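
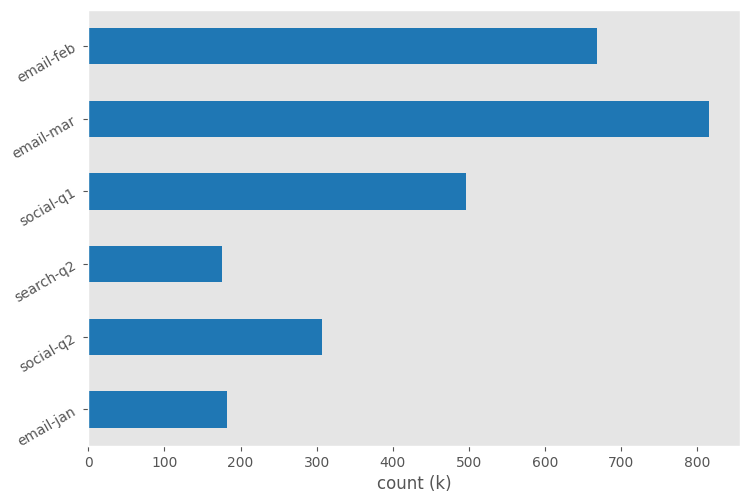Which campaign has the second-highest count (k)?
Top 3: email-mar ≈ 800, email-feb ≈ 700, social-q1 ≈ 500.

email-feb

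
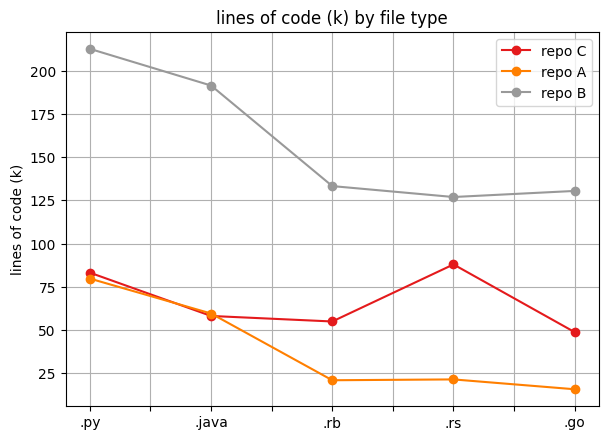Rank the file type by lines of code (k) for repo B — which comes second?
.java

Top 3 for repo B: .py ≈ 220, .java ≈ 200, .rb ≈ 140.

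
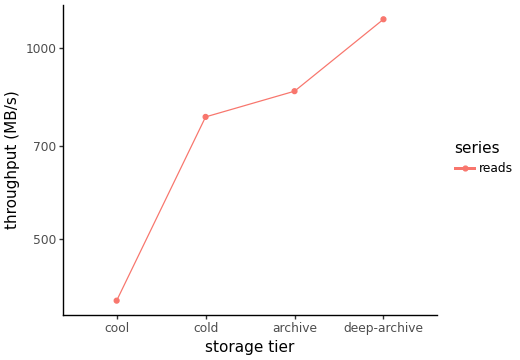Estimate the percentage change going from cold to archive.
≈ +12.5%

cold ≈ 800, archive ≈ 900; (900 − 800) / 800 ≈ +12.5%.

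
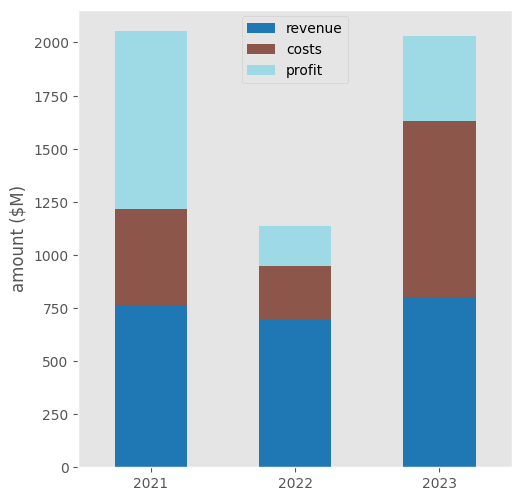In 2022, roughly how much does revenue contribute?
≈ 600

revenue top ≈ 600, bottom ≈ 0; segment ≈ 600.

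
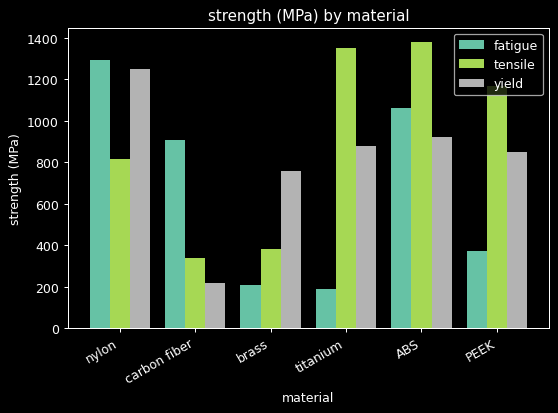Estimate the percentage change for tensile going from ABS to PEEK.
ABS ≈ 1400, PEEK ≈ 1200; (1200 − 1400) / 1400 ≈ -14.3%.

≈ -14.3%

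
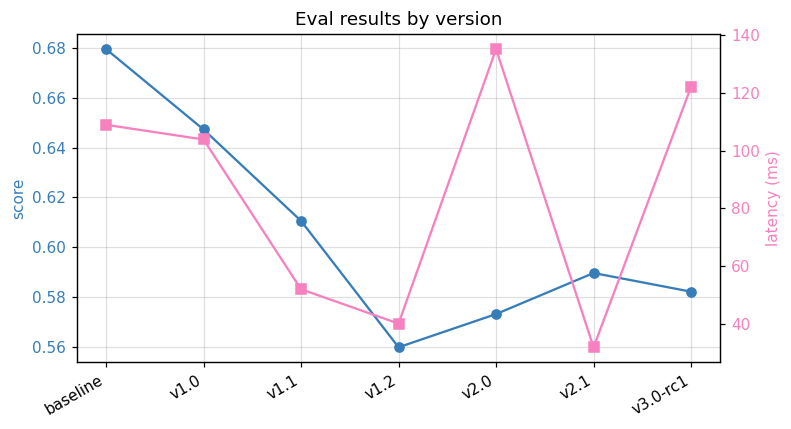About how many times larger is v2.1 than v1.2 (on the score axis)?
≈ 1.05×

v2.1 ≈ 0.59, v1.2 ≈ 0.56; 0.59/0.56 ≈ 1.05.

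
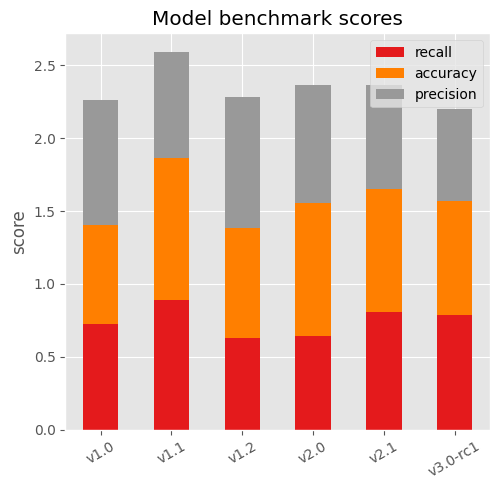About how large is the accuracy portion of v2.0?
accuracy top ≈ 1.5, bottom ≈ 0.5; segment ≈ 1.0.

≈ 1.0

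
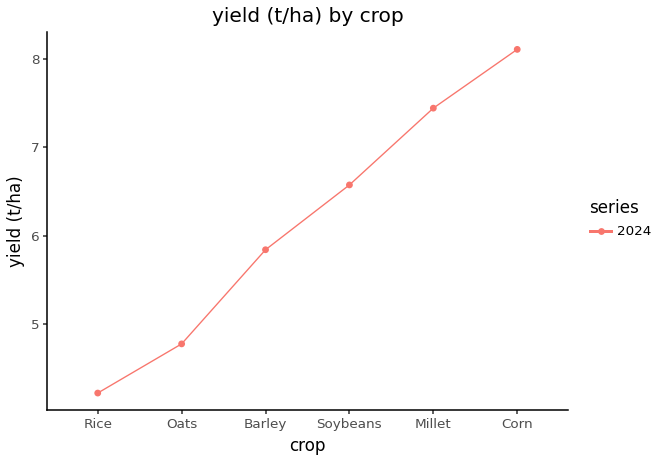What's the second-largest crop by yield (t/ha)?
Millet

Top 3: Corn ≈ 8.0, Millet ≈ 7.5, Soybeans ≈ 6.5.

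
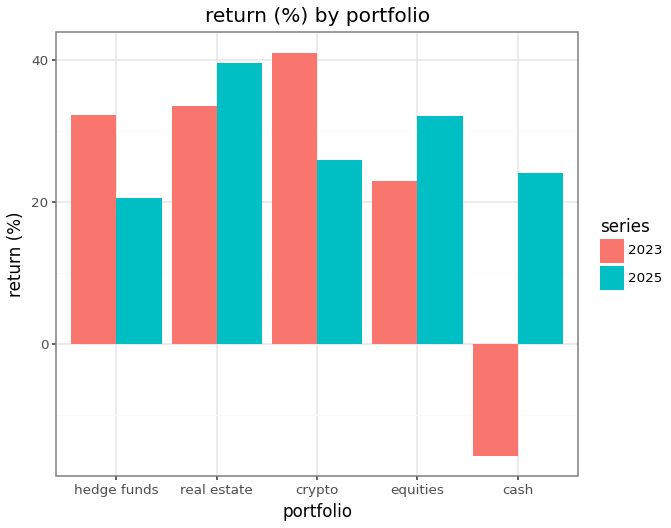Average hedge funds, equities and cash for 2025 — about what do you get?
≈ 25

(20 + 30 + 25) / 3 ≈ 25.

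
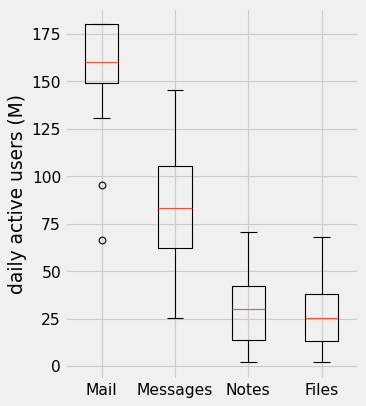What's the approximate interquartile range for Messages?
≈ 40

Q3 ≈ 100, Q1 ≈ 60; IQR ≈ 40.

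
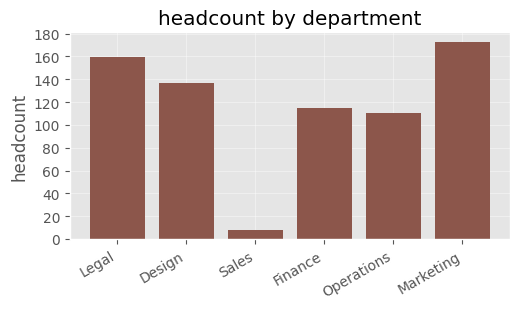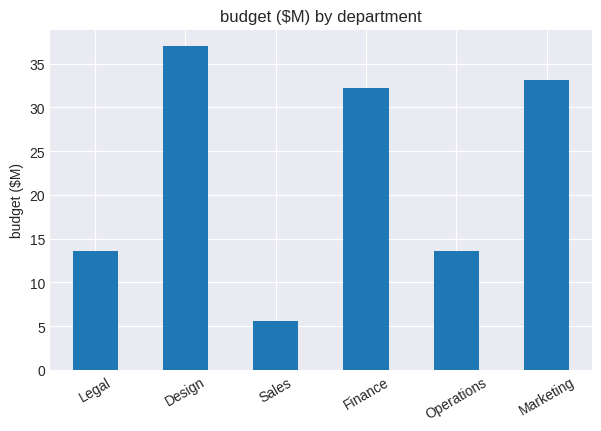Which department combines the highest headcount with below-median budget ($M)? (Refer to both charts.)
Legal

Chart 2 median budget ($M) ≈ 25; below-median departments: Legal, Sales, Operations. Among those, Legal has the highest headcount (≈ 160).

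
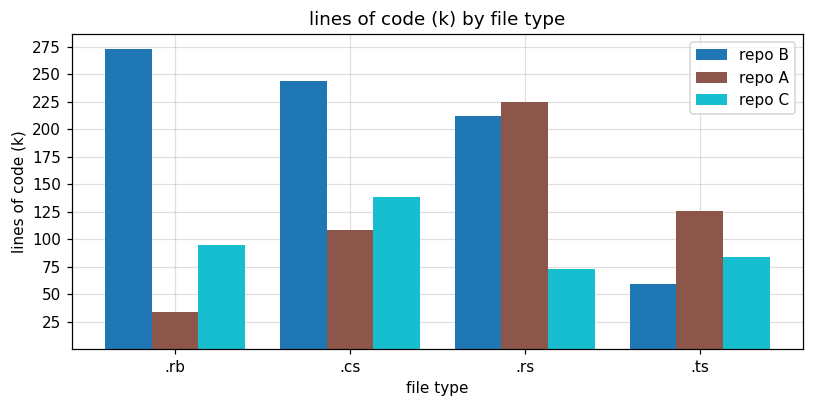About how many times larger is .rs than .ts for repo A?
≈ 1.8×

.rs ≈ 225, .ts ≈ 125; 225/125 ≈ 1.8.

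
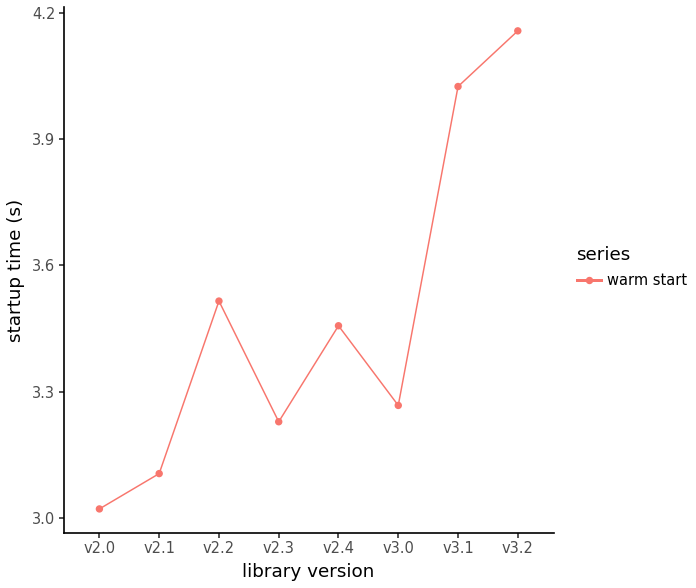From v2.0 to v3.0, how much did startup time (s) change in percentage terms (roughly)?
≈ +10%

v2.0 ≈ 3.0, v3.0 ≈ 3.3; (3.3 − 3.0) / 3.0 ≈ +10%.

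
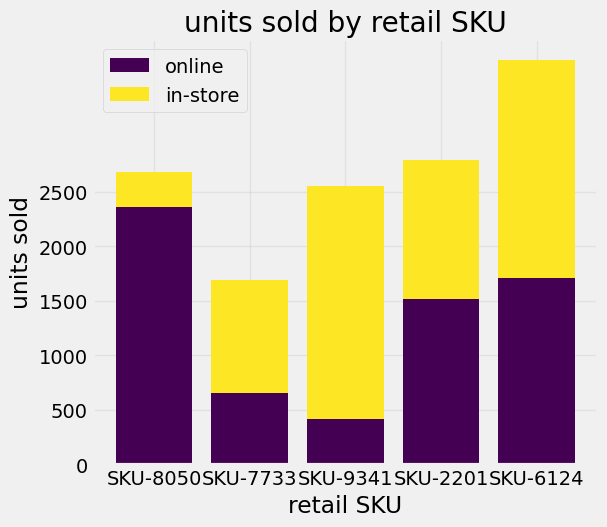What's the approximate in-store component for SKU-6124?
in-store top ≈ 3500, bottom ≈ 1500; segment ≈ 2000.

≈ 2000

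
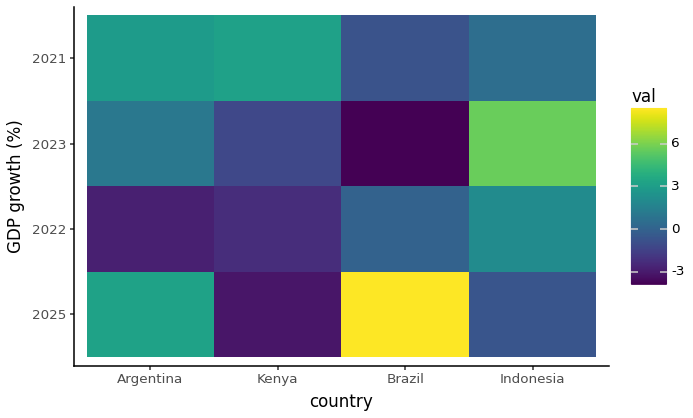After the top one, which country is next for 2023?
Argentina

Top 3 for 2023: Indonesia ≈ 6, Argentina ≈ 2, Kenya ≈ -2.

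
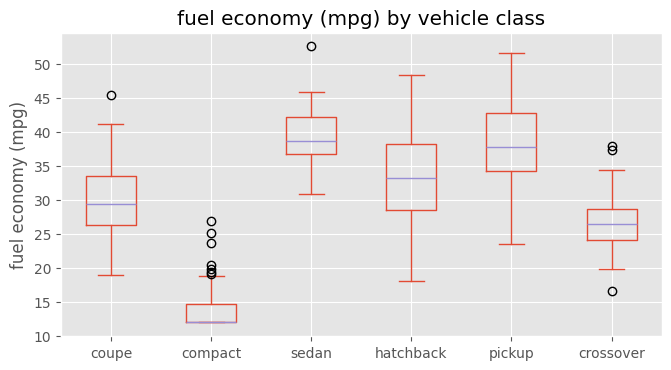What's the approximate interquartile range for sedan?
Q3 ≈ 40, Q1 ≈ 35; IQR ≈ 5.

≈ 5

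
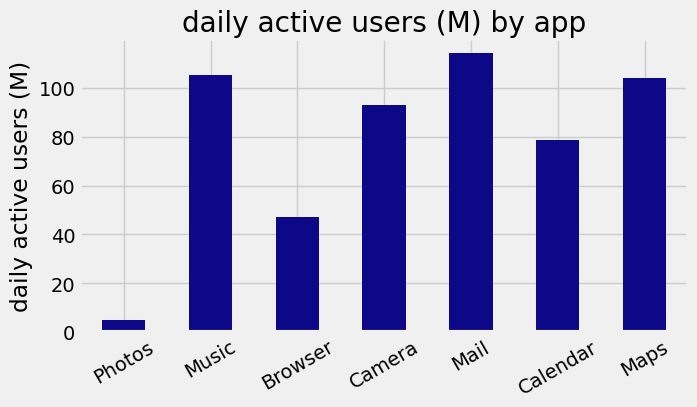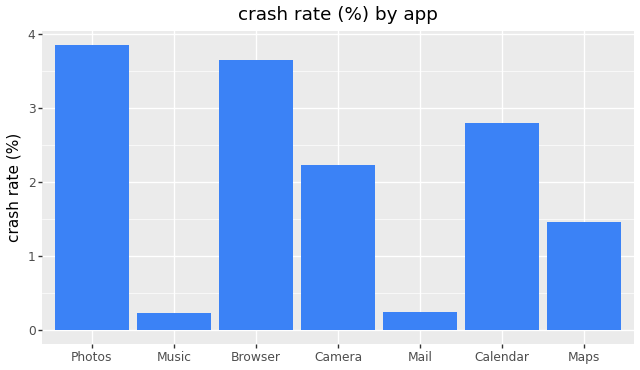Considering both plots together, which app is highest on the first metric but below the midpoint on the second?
Mail

Chart 2 median crash rate (%) ≈ 2; below-median apps: Music, Mail, Maps. Among those, Mail has the highest daily active users (M) (≈ 120).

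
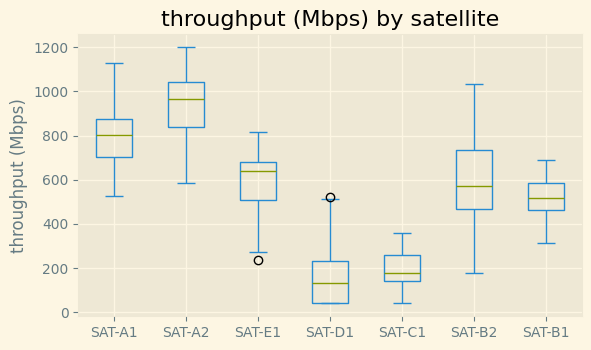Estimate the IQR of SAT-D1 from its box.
Q3 ≈ 200, Q1 ≈ 0; IQR ≈ 200.

≈ 200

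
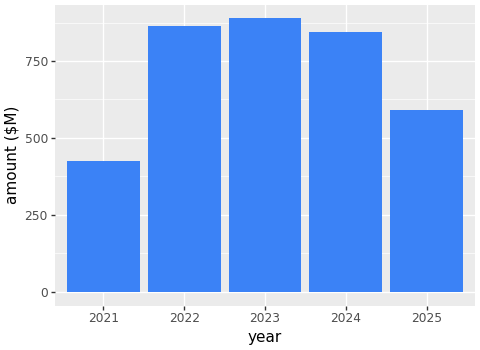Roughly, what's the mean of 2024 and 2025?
≈ 700

(800 + 600) / 2 ≈ 700.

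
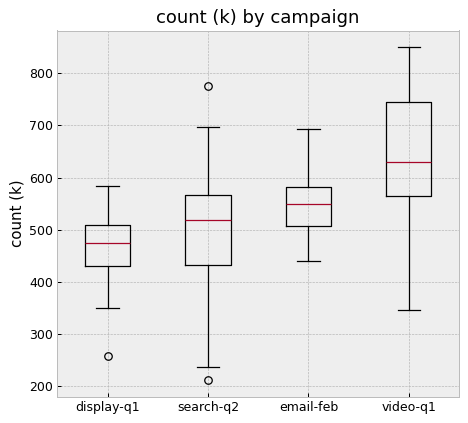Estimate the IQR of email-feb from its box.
Q3 ≈ 580, Q1 ≈ 500; IQR ≈ 80.

≈ 80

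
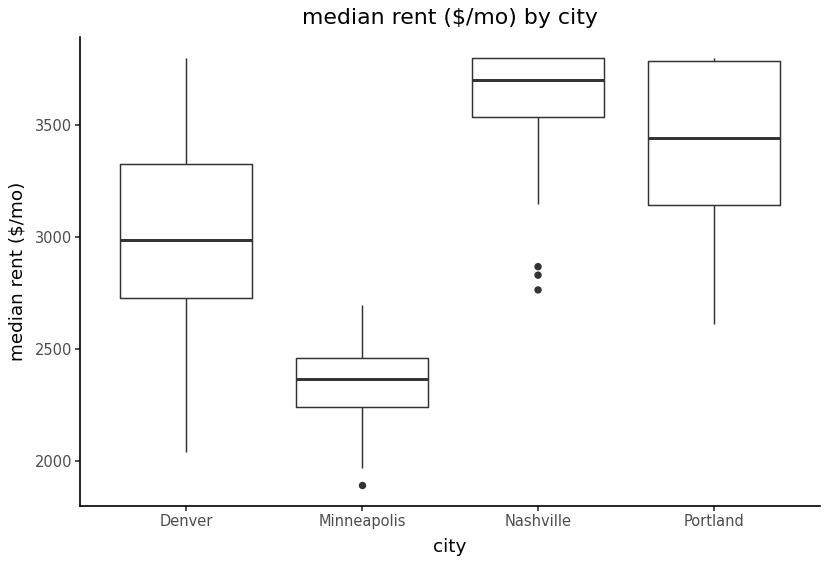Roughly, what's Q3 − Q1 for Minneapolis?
≈ 200

Q3 ≈ 2400, Q1 ≈ 2200; IQR ≈ 200.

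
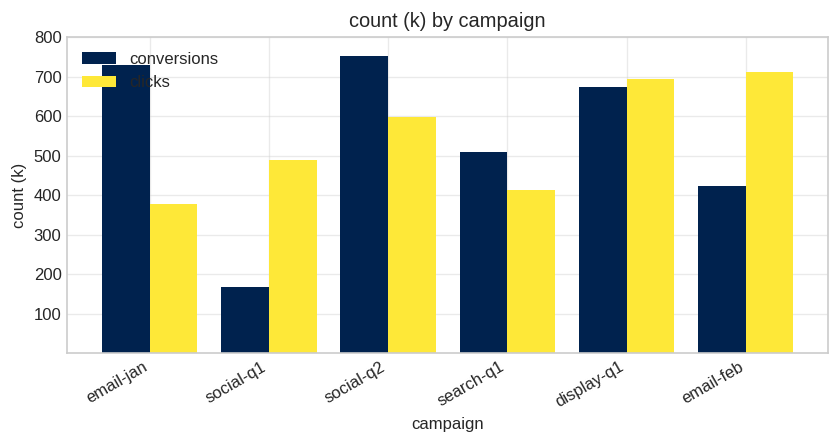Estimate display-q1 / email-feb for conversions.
≈ 1.75×

display-q1 ≈ 700, email-feb ≈ 400; 700/400 ≈ 1.75.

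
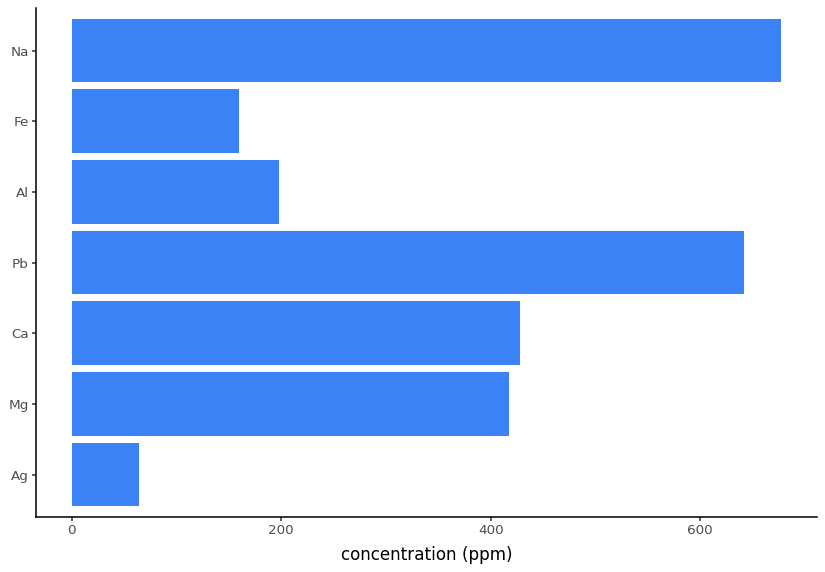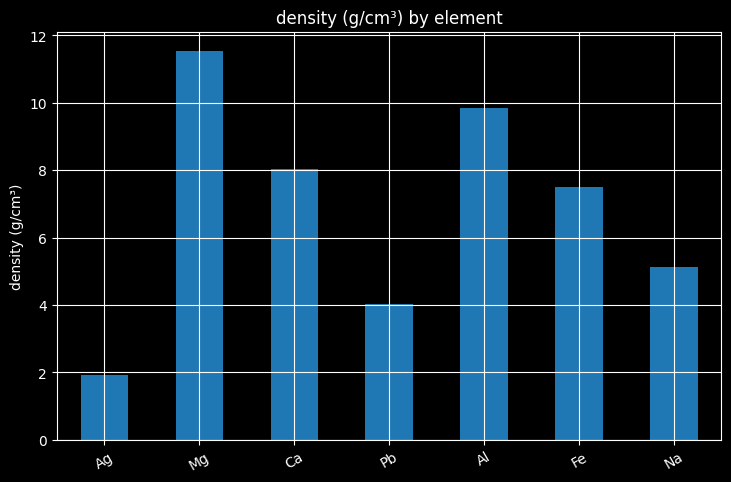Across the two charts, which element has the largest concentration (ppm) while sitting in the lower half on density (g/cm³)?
Chart 2 median density (g/cm³) ≈ 8; below-median elements: Ag, Pb, Na. Among those, Na has the highest concentration (ppm) (≈ 700).

Na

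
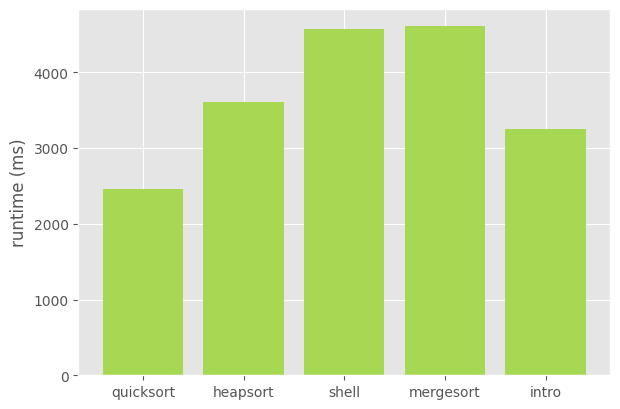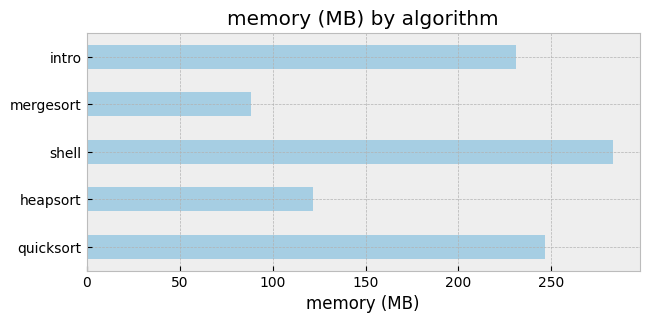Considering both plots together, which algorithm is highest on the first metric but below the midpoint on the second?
Chart 2 median memory (MB) ≈ 250; below-median algorithms: heapsort, mergesort. Among those, mergesort has the highest runtime (ms) (≈ 4500).

mergesort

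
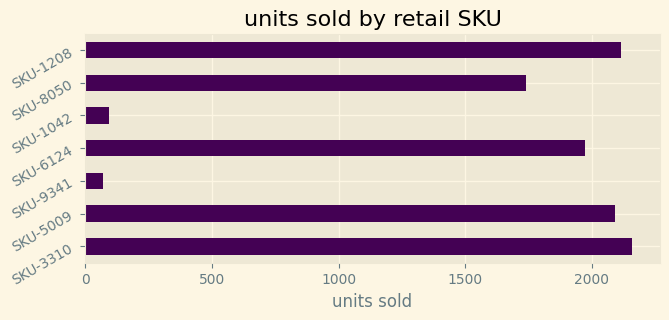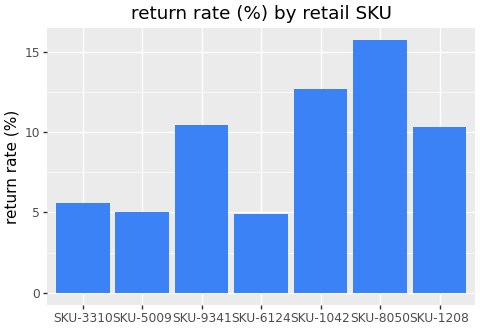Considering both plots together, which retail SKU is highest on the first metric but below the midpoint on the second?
Chart 2 median return rate (%) ≈ 10; below-median retail SKUs: SKU-3310, SKU-5009, SKU-6124. Among those, SKU-3310 has the highest units sold (≈ 2200).

SKU-3310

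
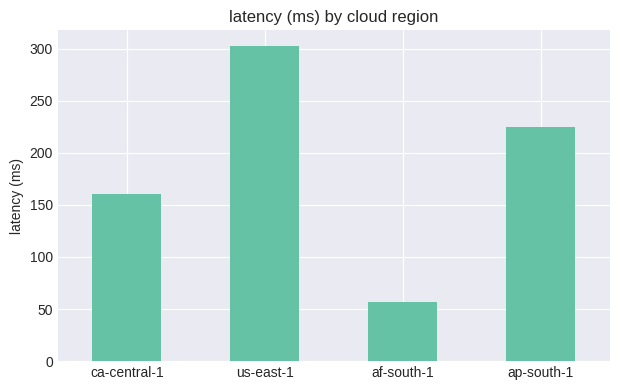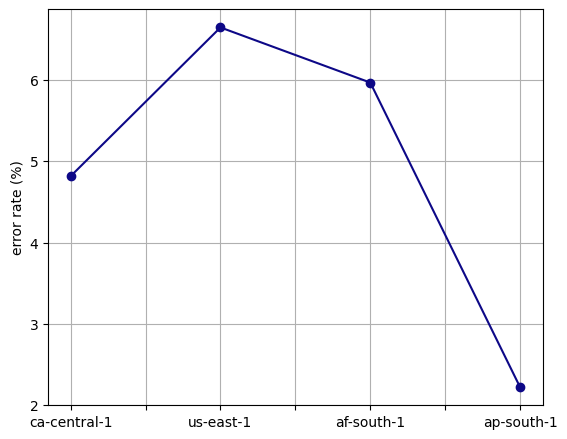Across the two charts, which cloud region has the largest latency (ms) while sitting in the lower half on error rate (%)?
ap-south-1

Chart 2 median error rate (%) ≈ 5; below-median cloud regions: ca-central-1, ap-south-1. Among those, ap-south-1 has the highest latency (ms) (≈ 200).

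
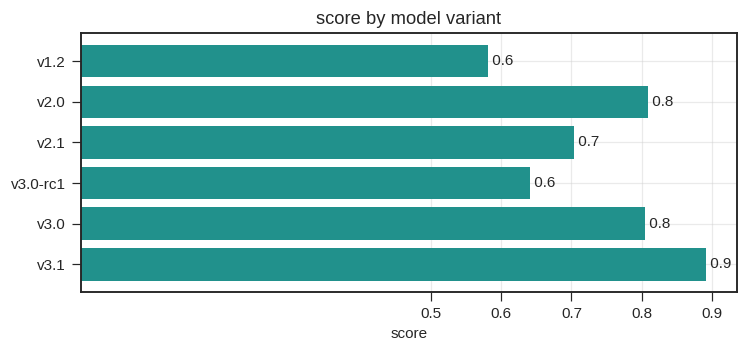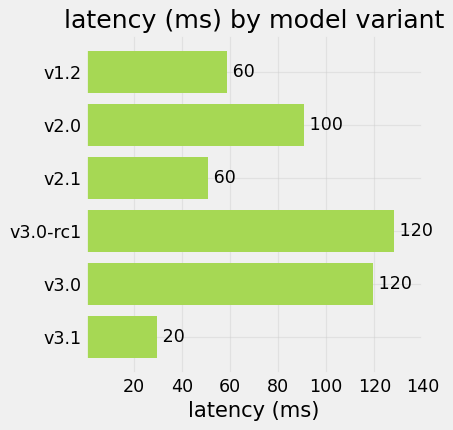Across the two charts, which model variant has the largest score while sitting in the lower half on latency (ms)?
v3.1

Chart 2 median latency (ms) ≈ 80; below-median model variants: v1.2, v2.1, v3.1. Among those, v3.1 has the highest score (≈ 0.9).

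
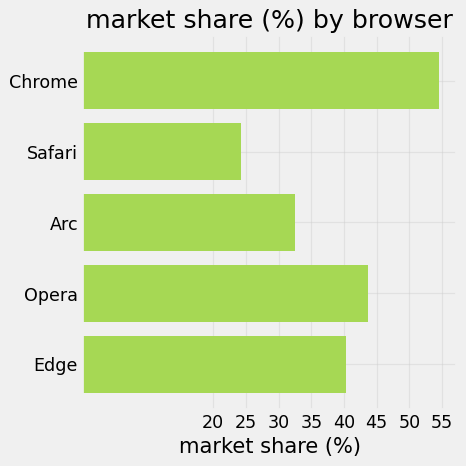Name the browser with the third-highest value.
Edge

Top 4: Chrome ≈ 55, Opera ≈ 45, Edge ≈ 40, Arc ≈ 30.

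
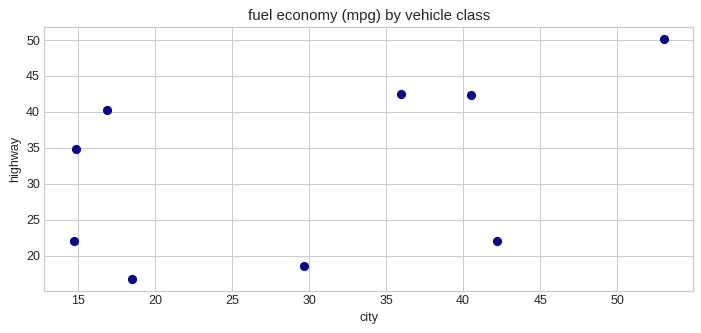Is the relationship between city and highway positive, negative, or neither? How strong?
Points are positively correlated; moderate (|r| ≈ 0.5).

positive, moderate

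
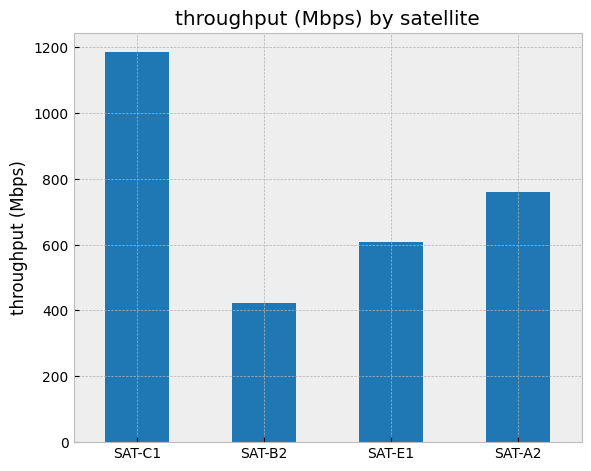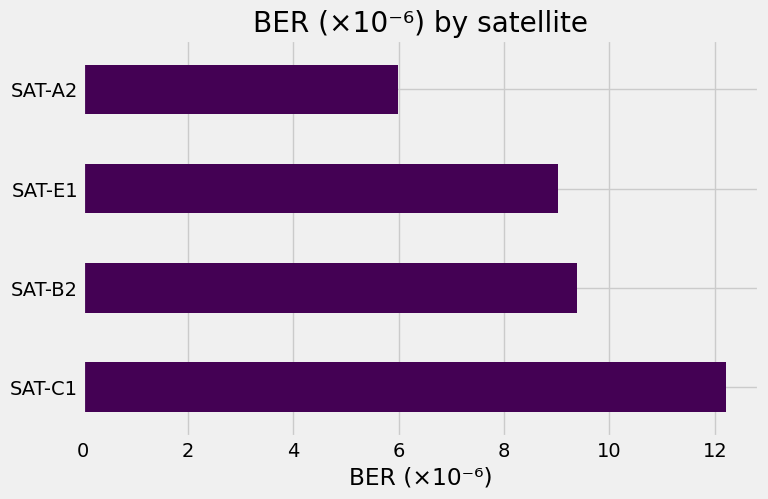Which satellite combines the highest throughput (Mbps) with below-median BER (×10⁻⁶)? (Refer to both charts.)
SAT-A2

Chart 2 median BER (×10⁻⁶) ≈ 10; below-median satellites: SAT-E1, SAT-A2. Among those, SAT-A2 has the highest throughput (Mbps) (≈ 800).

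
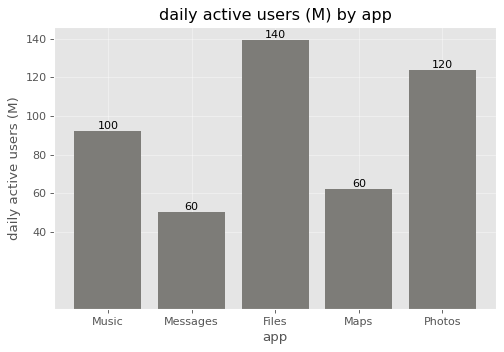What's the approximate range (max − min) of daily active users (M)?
≈ 80

Max Files ≈ 140, min Messages ≈ 60; range ≈ 80.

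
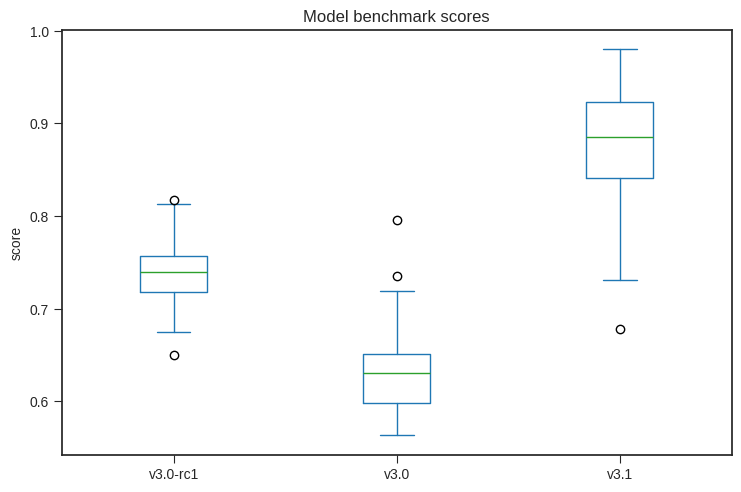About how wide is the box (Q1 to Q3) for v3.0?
Q3 ≈ 0.66, Q1 ≈ 0.60; IQR ≈ 0.06.

≈ 0.06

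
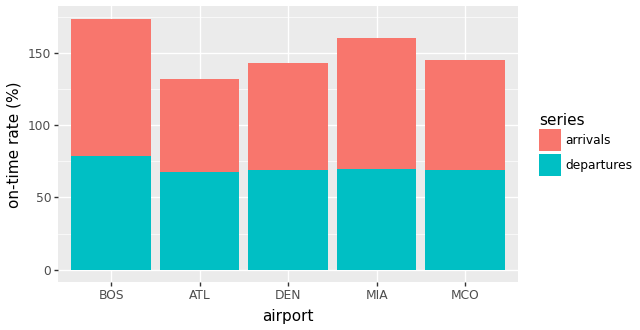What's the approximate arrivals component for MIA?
≈ 100

arrivals top ≈ 160, bottom ≈ 60; segment ≈ 100.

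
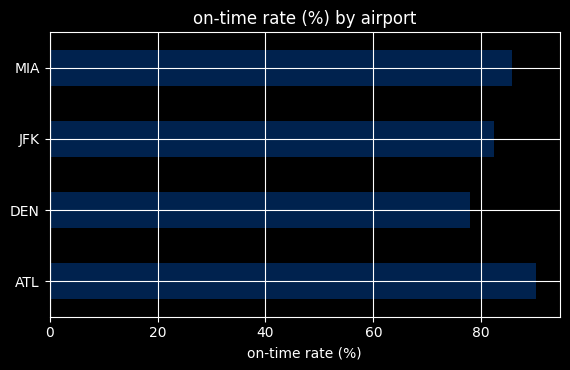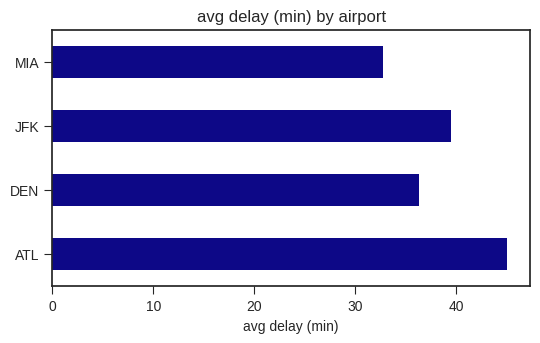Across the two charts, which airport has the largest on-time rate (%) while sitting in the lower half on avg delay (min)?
MIA

Chart 2 median avg delay (min) ≈ 40; below-median airports: DEN, MIA. Among those, MIA has the highest on-time rate (%) (≈ 90).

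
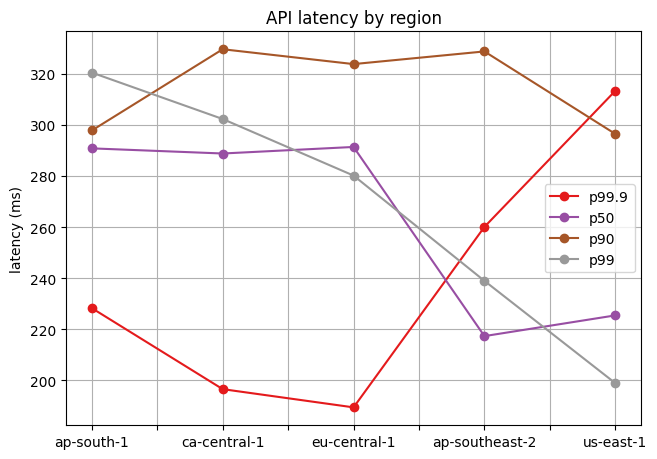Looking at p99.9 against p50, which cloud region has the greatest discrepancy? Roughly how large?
eu-central-1, ≈ 120 ms

eu-central-1: p99.9 ≈ 180, p50 ≈ 300 → gap ≈ 120. Next-largest (ca-central-1) is only ≈ 80.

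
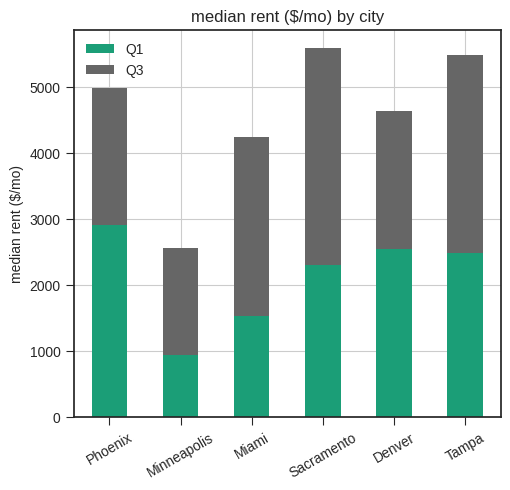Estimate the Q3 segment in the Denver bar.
≈ 2000

Q3 top ≈ 4500, bottom ≈ 2500; segment ≈ 2000.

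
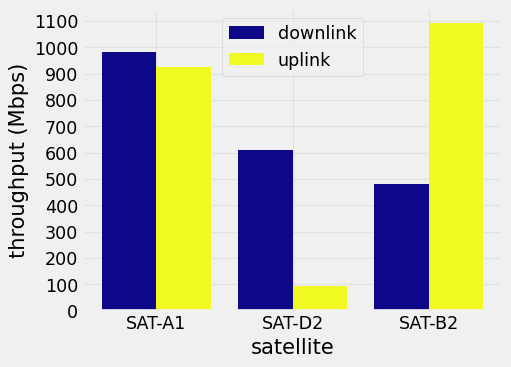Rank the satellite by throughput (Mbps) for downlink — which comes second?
Top 3 for downlink: SAT-A1 ≈ 1000, SAT-D2 ≈ 600, SAT-B2 ≈ 500.

SAT-D2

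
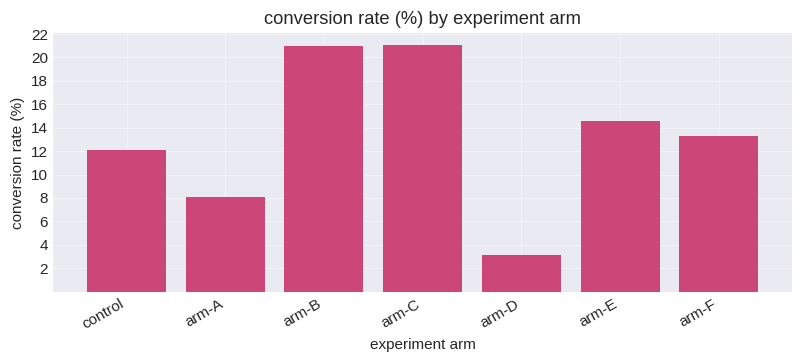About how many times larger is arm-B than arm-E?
arm-B ≈ 20, arm-E ≈ 14; 20/14 ≈ 1.43.

≈ 1.43×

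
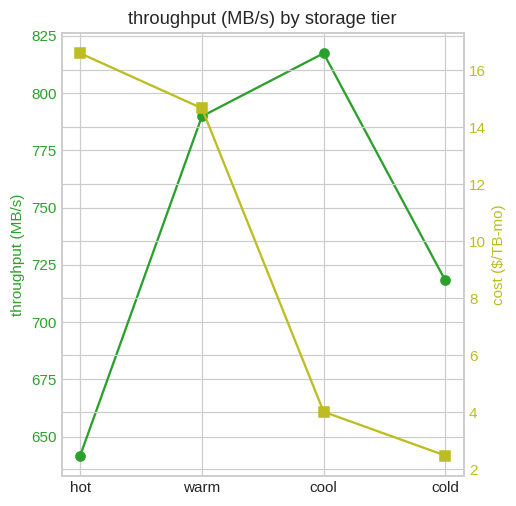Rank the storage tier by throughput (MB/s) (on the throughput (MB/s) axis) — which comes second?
warm

Top 3 (on the throughput (MB/s) axis): cool ≈ 820, warm ≈ 780, cold ≈ 720.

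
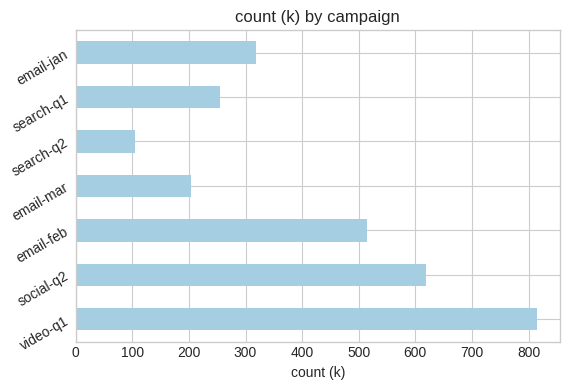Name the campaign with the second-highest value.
Top 3: video-q1 ≈ 800, social-q2 ≈ 600, email-feb ≈ 500.

social-q2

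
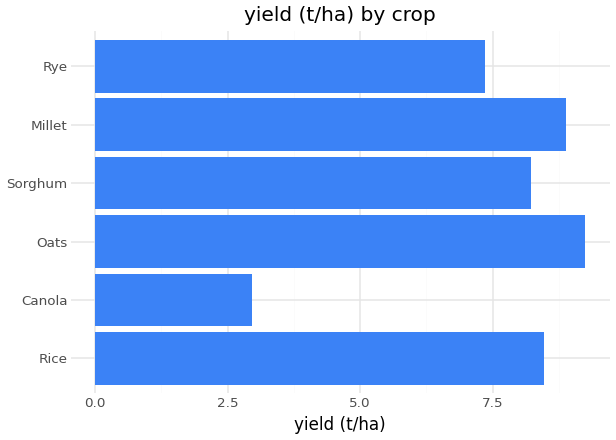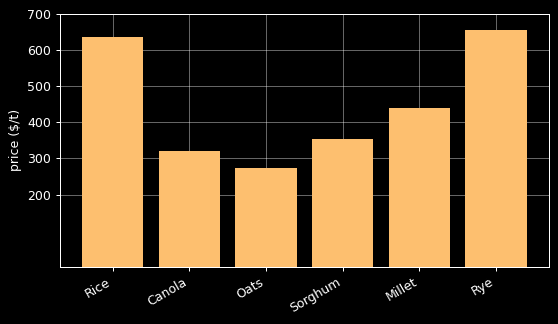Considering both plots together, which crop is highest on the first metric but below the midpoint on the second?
Chart 2 median price ($/t) ≈ 400; below-median crops: Canola, Oats, Sorghum. Among those, Oats has the highest yield (t/ha) (≈ 9).

Oats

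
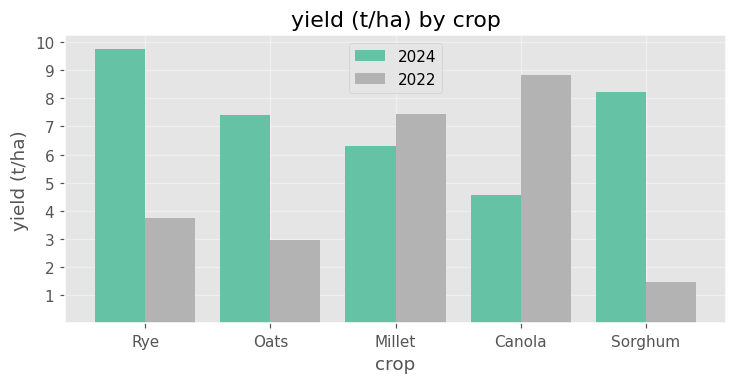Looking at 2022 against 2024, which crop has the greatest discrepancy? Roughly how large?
Sorghum, ≈ 7 t/ha

Sorghum: 2022 ≈ 1, 2024 ≈ 8 → gap ≈ 7. Next-largest (Rye) is only ≈ 6.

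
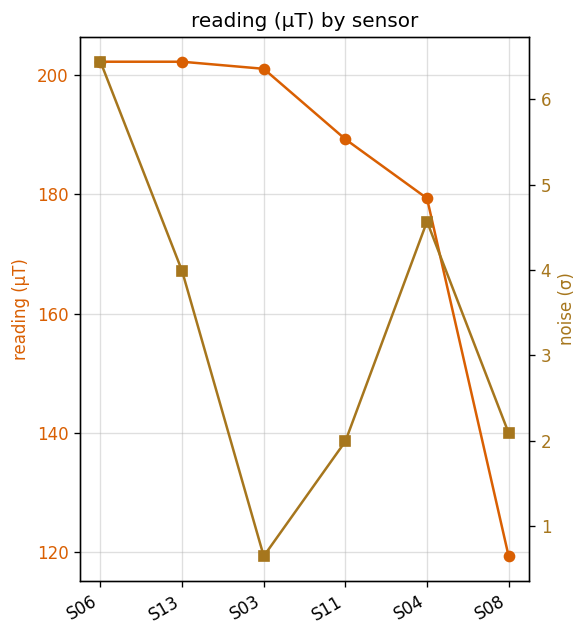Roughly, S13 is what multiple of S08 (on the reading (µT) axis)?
≈ 1.67×

S13 ≈ 200, S08 ≈ 120; 200/120 ≈ 1.67.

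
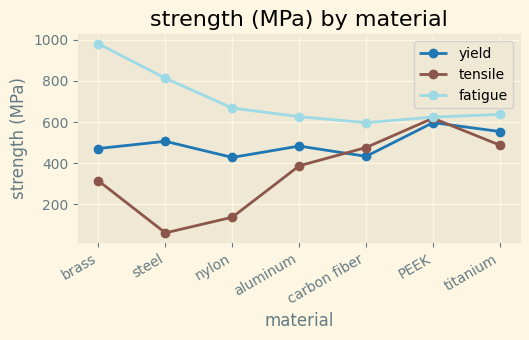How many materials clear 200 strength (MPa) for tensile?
5

Above 200: brass, aluminum, carbon fiber, PEEK, titanium.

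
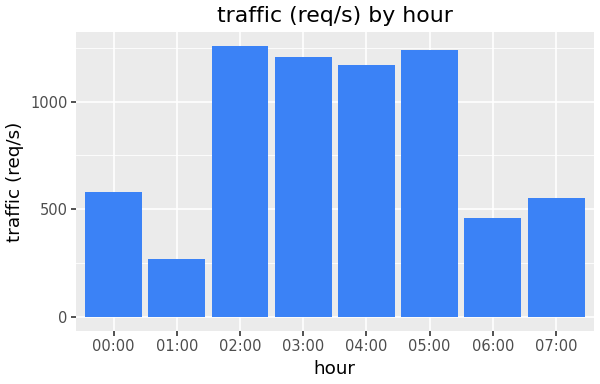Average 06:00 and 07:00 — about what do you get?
(400 + 600) / 2 ≈ 500.

≈ 500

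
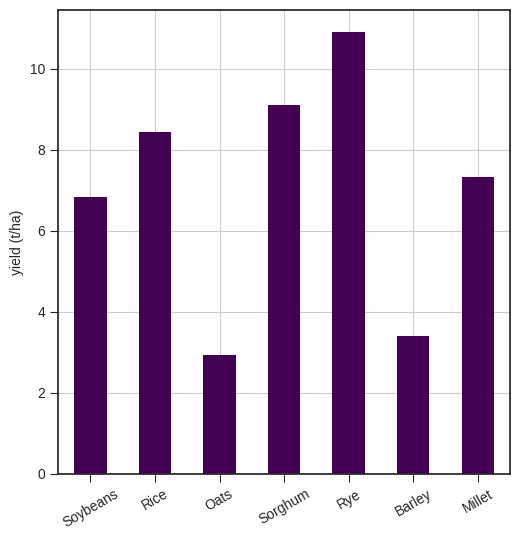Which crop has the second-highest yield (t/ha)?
Sorghum

Top 3: Rye ≈ 11, Sorghum ≈ 9, Rice ≈ 8.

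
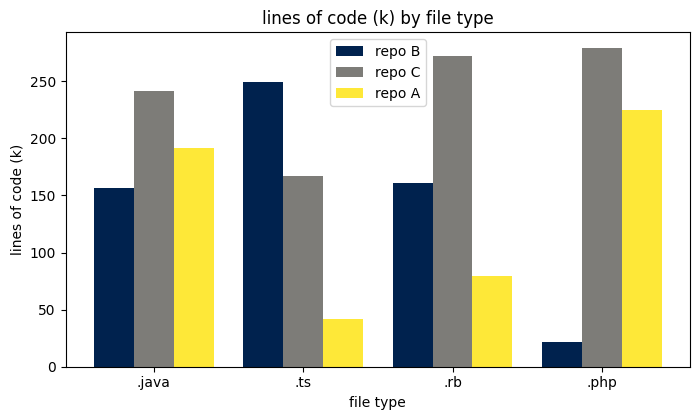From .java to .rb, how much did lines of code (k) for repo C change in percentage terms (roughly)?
≈ +10%

.java ≈ 250, .rb ≈ 275; (275 − 250) / 250 ≈ +10%.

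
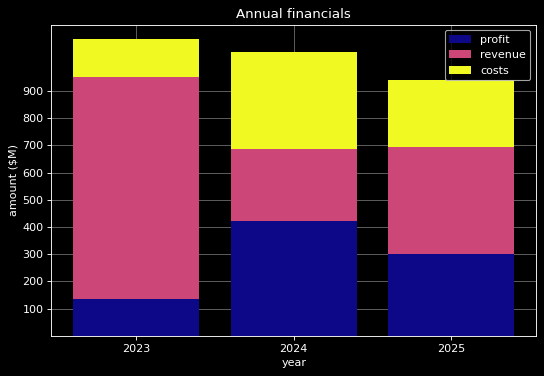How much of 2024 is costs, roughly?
≈ 300

costs top ≈ 1000, bottom ≈ 700; segment ≈ 300.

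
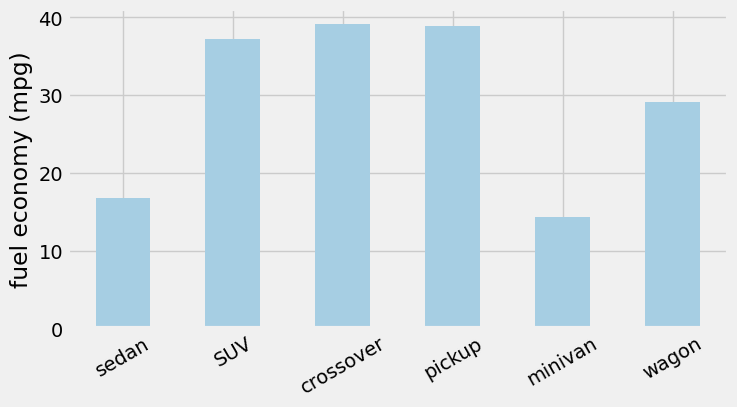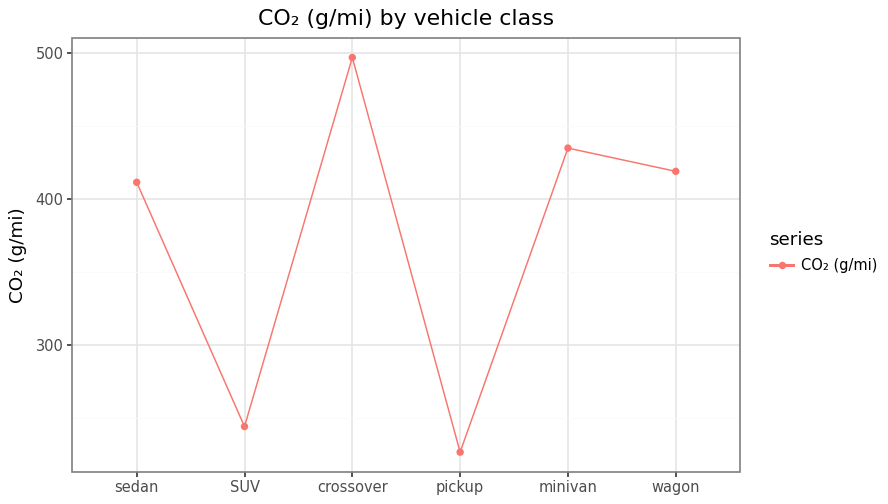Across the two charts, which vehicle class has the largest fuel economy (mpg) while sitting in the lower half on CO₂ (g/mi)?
Chart 2 median CO₂ (g/mi) ≈ 400; below-median vehicle classes: sedan, SUV, pickup. Among those, pickup has the highest fuel economy (mpg) (≈ 40).

pickup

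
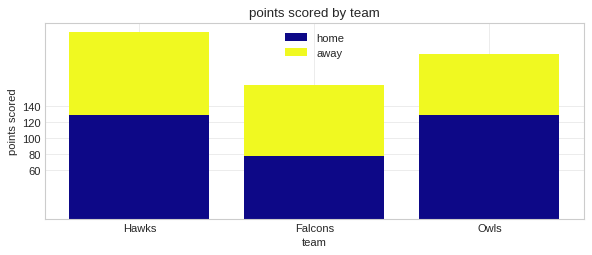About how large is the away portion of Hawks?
away top ≈ 240, bottom ≈ 120; segment ≈ 120.

≈ 120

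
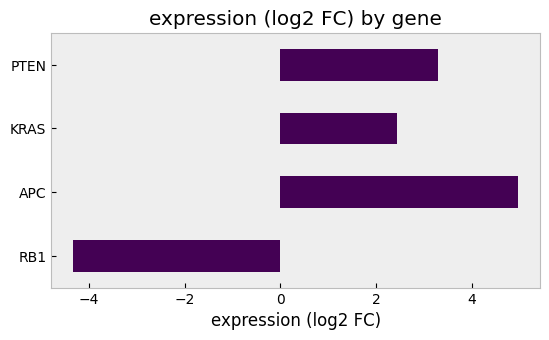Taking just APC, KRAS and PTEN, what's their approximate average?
(5 + 2 + 3) / 3 ≈ 3.

≈ 3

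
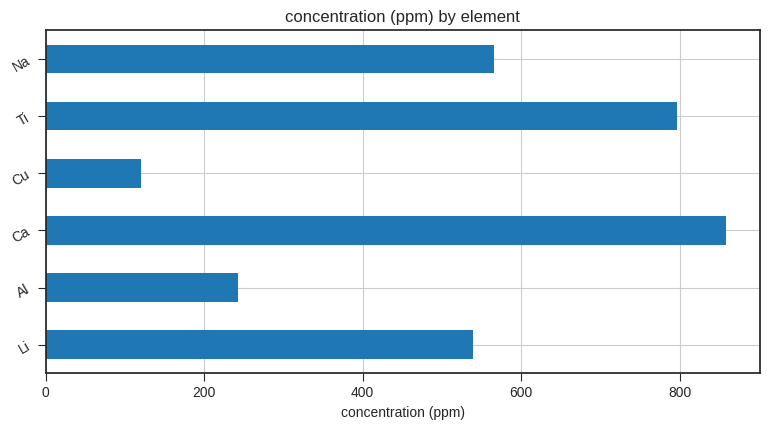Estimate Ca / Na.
Ca ≈ 900, Na ≈ 600; 900/600 ≈ 1.5.

≈ 1.5×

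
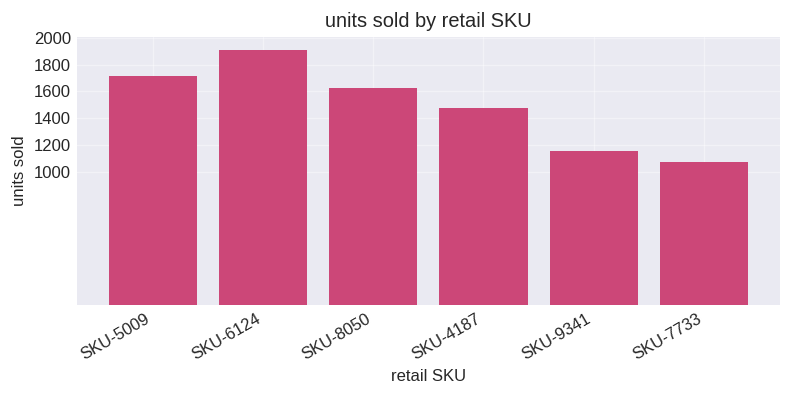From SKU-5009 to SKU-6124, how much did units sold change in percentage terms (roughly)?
≈ +11.1%

SKU-5009 ≈ 1800, SKU-6124 ≈ 2000; (2000 − 1800) / 1800 ≈ +11.1%.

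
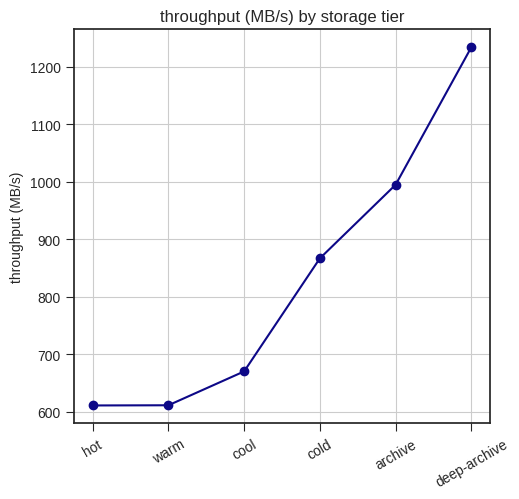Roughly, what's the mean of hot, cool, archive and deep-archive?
≈ 875

(600 + 700 + 1000 + 1200) / 4 ≈ 875.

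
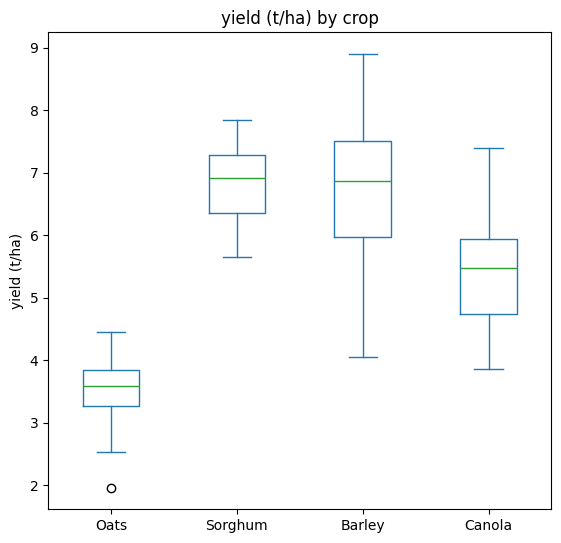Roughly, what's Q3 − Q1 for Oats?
Q3 ≈ 4.0, Q1 ≈ 3.5; IQR ≈ 0.5.

≈ 0.5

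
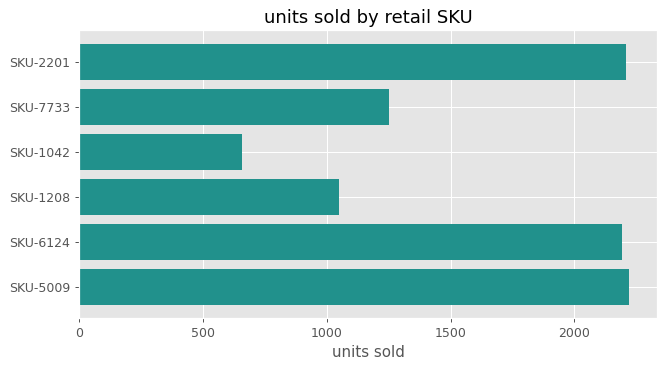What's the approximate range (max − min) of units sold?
Max SKU-5009 ≈ 2200, min SKU-1042 ≈ 600; range ≈ 1600.

≈ 1600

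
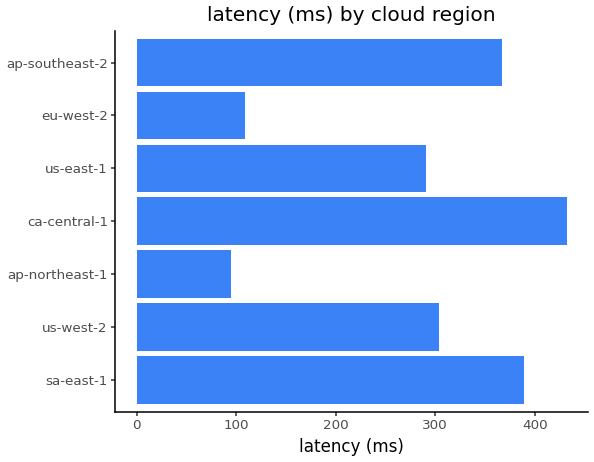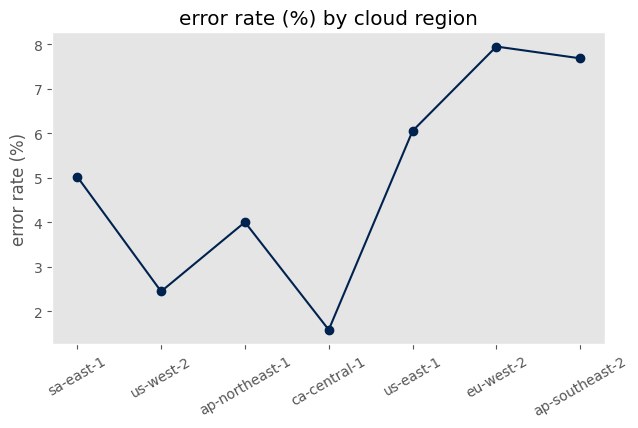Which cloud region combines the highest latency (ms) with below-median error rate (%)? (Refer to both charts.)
ca-central-1

Chart 2 median error rate (%) ≈ 5; below-median cloud regions: us-west-2, ap-northeast-1, ca-central-1. Among those, ca-central-1 has the highest latency (ms) (≈ 450).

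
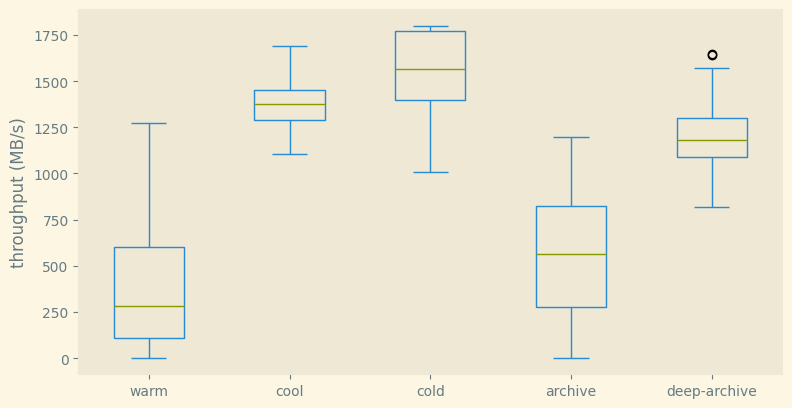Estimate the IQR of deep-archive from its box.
Q3 ≈ 1200, Q1 ≈ 1000; IQR ≈ 200.

≈ 200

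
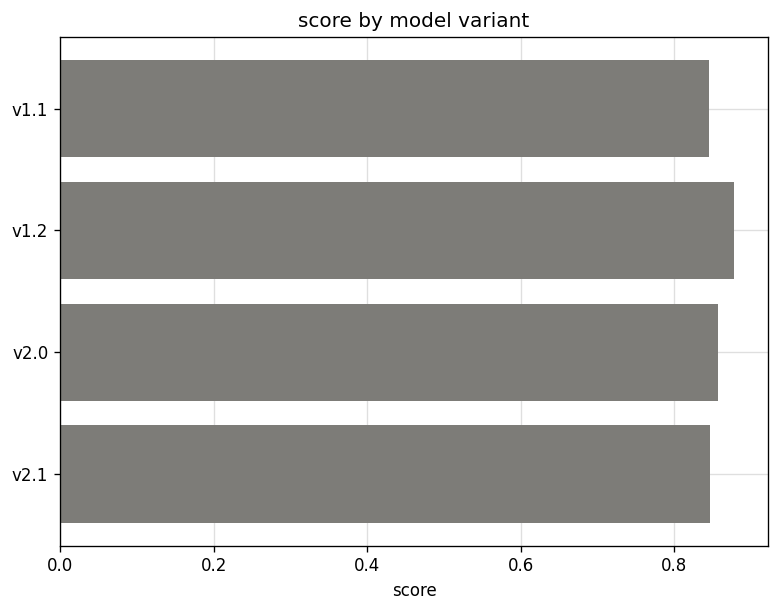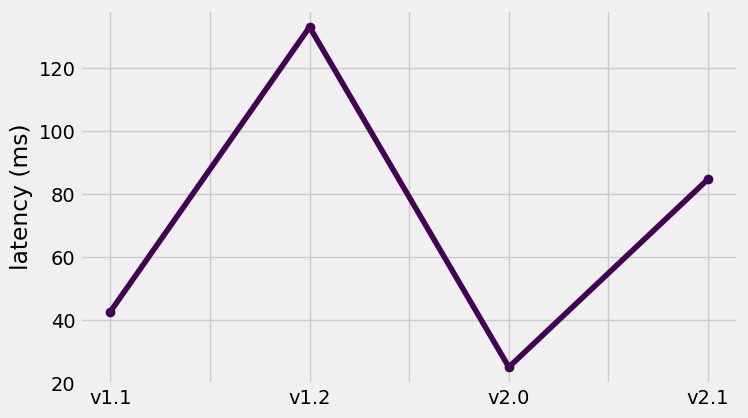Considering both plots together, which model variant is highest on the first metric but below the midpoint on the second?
Chart 2 median latency (ms) ≈ 60; below-median model variants: v1.1, v2.0. Among those, v2.0 has the highest score (≈ 0.9).

v2.0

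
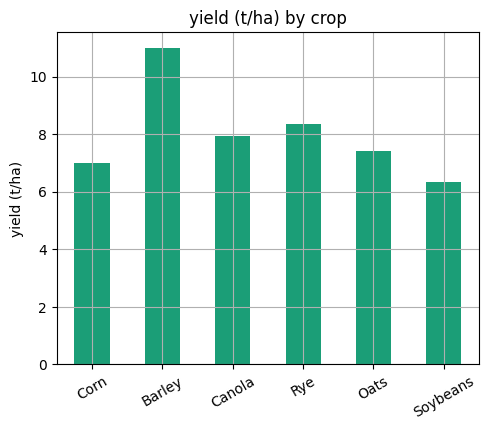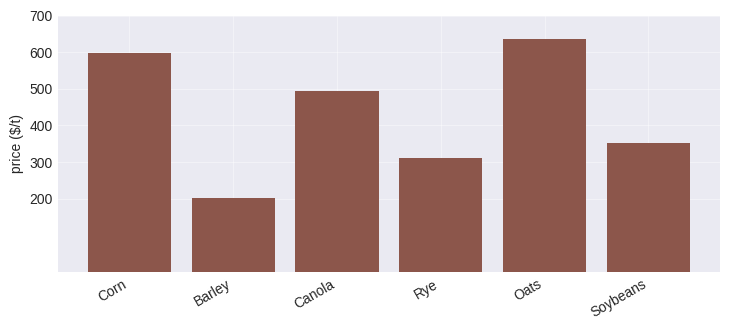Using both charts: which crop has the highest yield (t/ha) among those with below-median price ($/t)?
Chart 2 median price ($/t) ≈ 400; below-median crops: Barley, Rye, Soybeans. Among those, Barley has the highest yield (t/ha) (≈ 10).

Barley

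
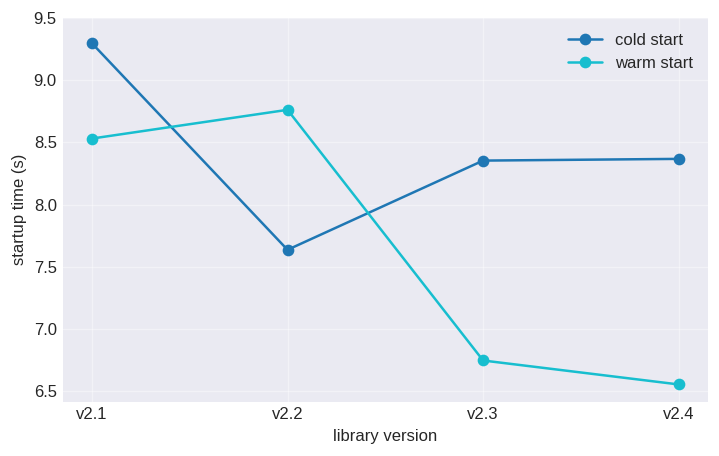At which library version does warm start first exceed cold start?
v2.1: warm start ≈ 8.5 vs cold start ≈ 9.5 (not yet); v2.2: warm start ≈ 9.0 vs cold start ≈ 7.5 (first crossover).

v2.2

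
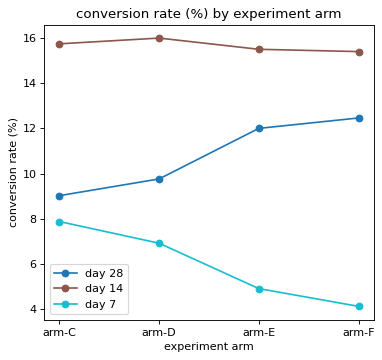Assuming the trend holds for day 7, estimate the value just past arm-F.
≈ 2.5

Last three: 7, 5, 4 → slope ≈ -1.5/step → next ≈ 2.5.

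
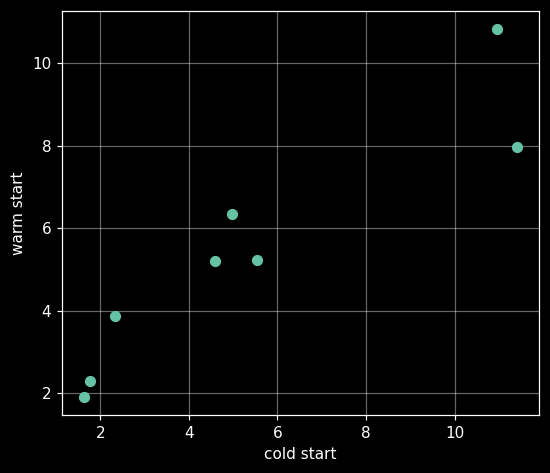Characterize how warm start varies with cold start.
Points are positively correlated; strong (|r| ≈ 0.9).

positive, strong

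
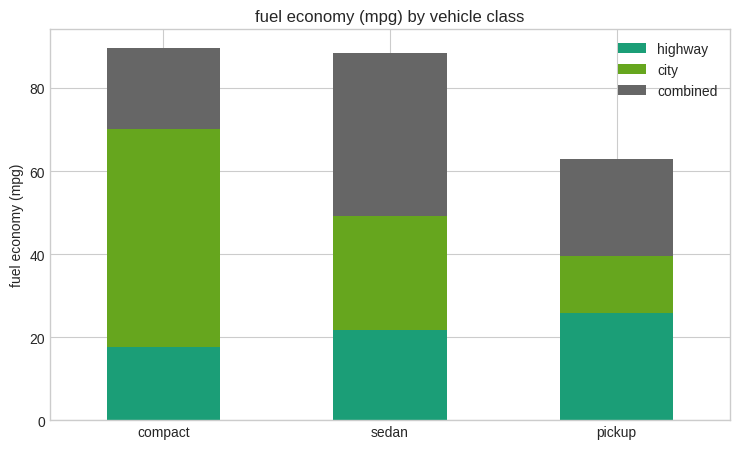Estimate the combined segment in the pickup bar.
≈ 20

combined top ≈ 60, bottom ≈ 40; segment ≈ 20.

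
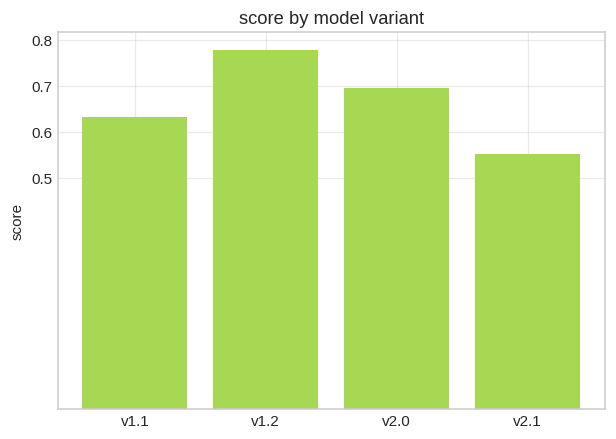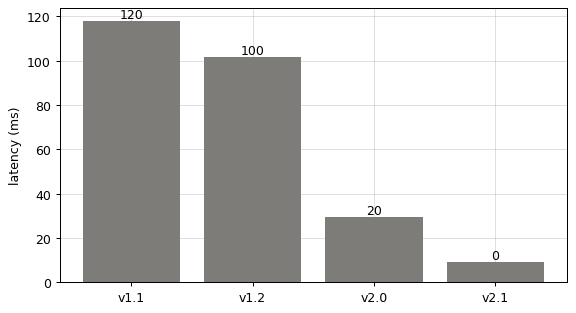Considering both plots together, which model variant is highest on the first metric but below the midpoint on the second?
v2.0

Chart 2 median latency (ms) ≈ 60; below-median model variants: v2.0, v2.1. Among those, v2.0 has the highest score (≈ 0.7).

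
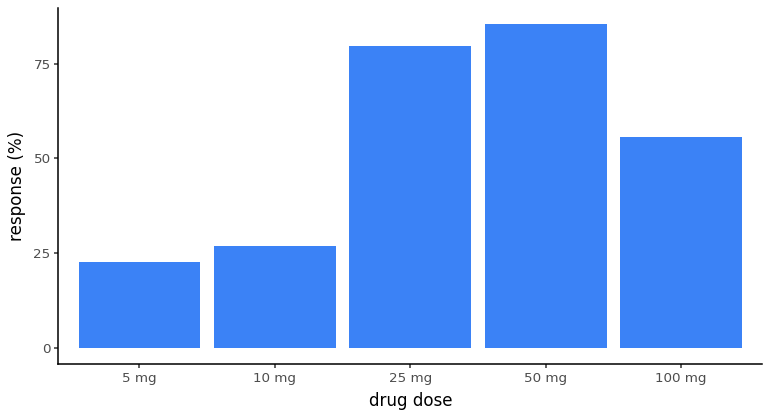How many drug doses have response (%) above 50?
3

Above 50: 25 mg, 50 mg, 100 mg.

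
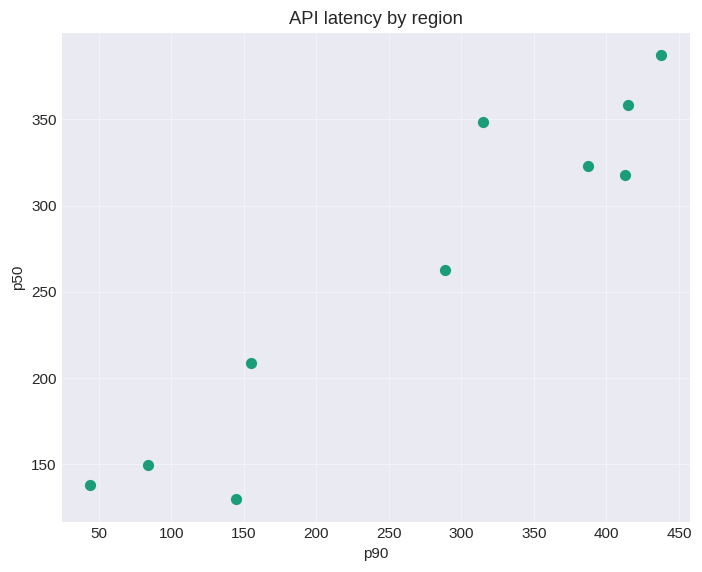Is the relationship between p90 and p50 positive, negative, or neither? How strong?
positive, strong

Points are positively correlated; strong (|r| ≈ 0.9).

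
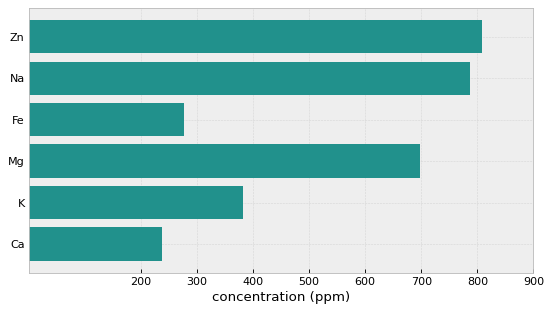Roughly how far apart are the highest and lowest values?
Max Zn ≈ 800, min Ca ≈ 200; range ≈ 600.

≈ 600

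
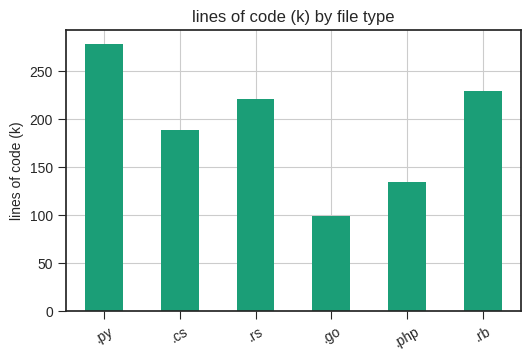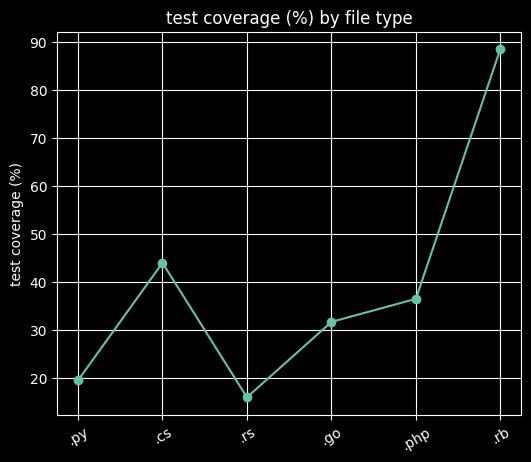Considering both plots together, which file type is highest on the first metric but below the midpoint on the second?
.py

Chart 2 median test coverage (%) ≈ 30; below-median file types: .py, .rs, .go. Among those, .py has the highest lines of code (k) (≈ 300).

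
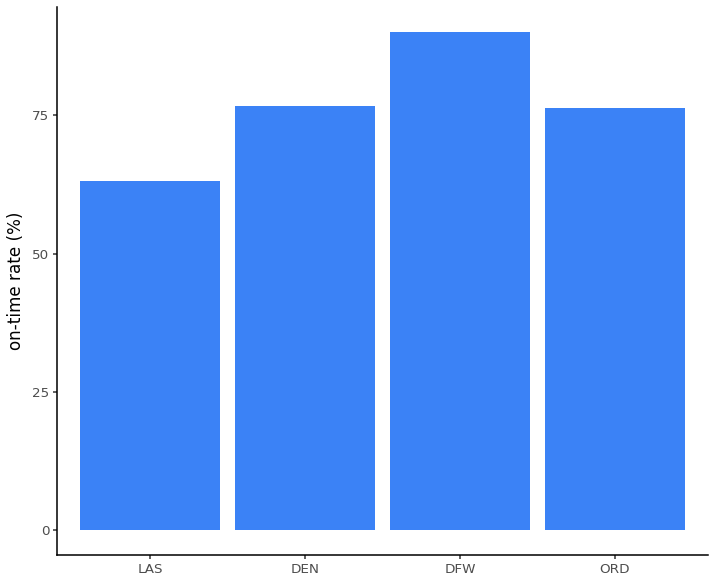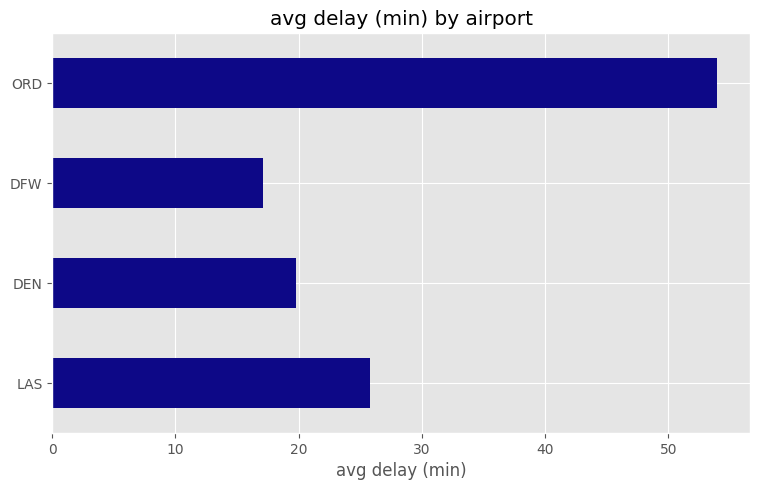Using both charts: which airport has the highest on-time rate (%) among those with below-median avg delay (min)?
DFW

Chart 2 median avg delay (min) ≈ 25; below-median airports: DEN, DFW. Among those, DFW has the highest on-time rate (%) (≈ 90).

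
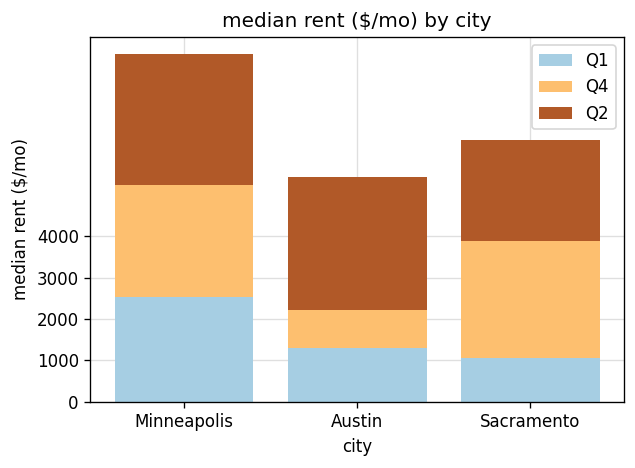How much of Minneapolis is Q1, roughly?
Q1 top ≈ 3000, bottom ≈ 0; segment ≈ 3000.

≈ 3000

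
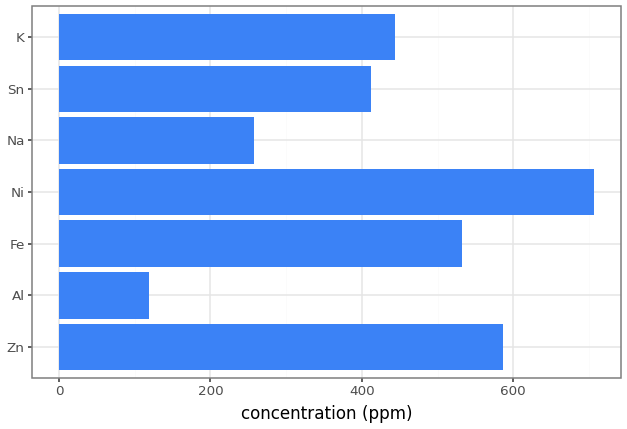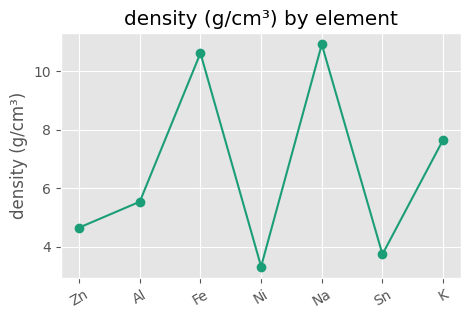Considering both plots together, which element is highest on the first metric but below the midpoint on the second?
Ni

Chart 2 median density (g/cm³) ≈ 6; below-median elements: Zn, Ni, Sn. Among those, Ni has the highest concentration (ppm) (≈ 700).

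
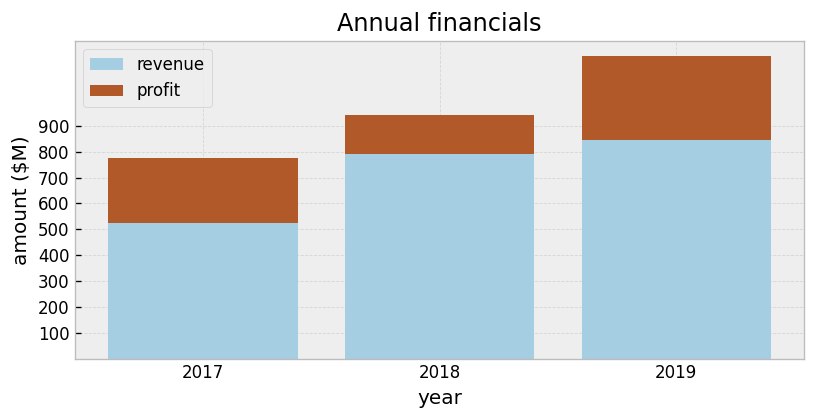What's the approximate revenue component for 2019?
revenue top ≈ 800, bottom ≈ 0; segment ≈ 800.

≈ 800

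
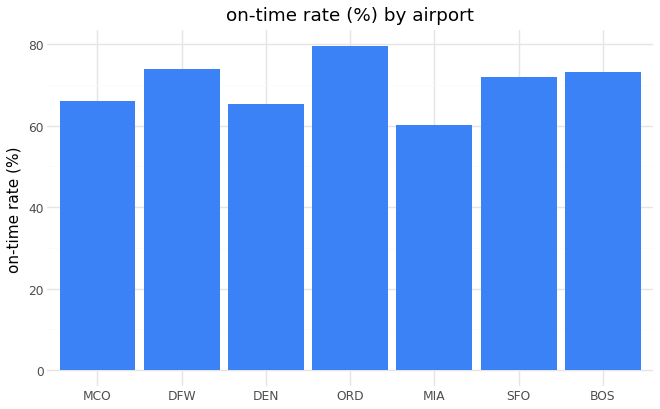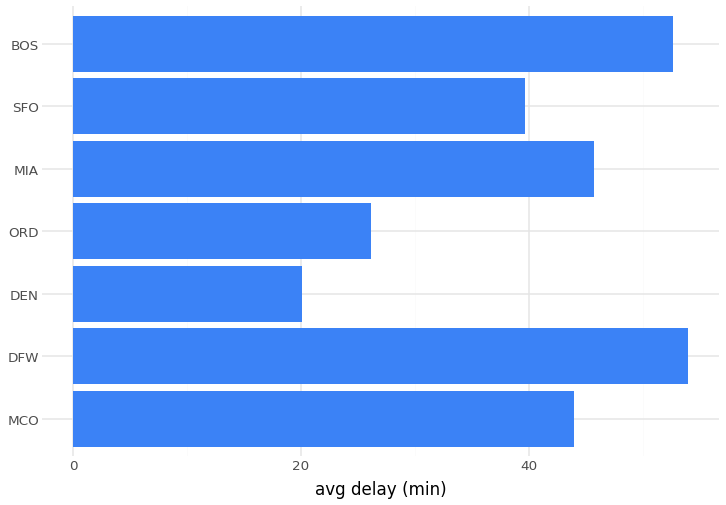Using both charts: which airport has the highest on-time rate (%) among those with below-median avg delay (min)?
ORD

Chart 2 median avg delay (min) ≈ 45; below-median airports: DEN, ORD, SFO. Among those, ORD has the highest on-time rate (%) (≈ 80).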